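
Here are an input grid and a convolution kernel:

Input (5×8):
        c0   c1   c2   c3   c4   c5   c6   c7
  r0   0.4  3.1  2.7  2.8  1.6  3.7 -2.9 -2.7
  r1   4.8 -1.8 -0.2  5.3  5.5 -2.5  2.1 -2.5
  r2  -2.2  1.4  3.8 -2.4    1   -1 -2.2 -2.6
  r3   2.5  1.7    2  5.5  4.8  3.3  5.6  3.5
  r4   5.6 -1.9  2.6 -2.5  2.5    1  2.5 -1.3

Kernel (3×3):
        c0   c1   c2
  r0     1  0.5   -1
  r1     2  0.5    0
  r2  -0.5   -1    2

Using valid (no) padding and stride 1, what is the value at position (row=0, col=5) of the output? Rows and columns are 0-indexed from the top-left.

The receptive field on the input at this output position is [3.7 -2.9 -2.7 / -2.5 2.1 -2.5 / -1 -2.2 -2.6]. Elementwise product with the kernel and sum: 3.7·1 + -2.9·0.5 + -2.7·-1 + -2.5·2 + 2.1·0.5 + -1·-0.5 + -2.2·-1 + -2.6·2.

-1.5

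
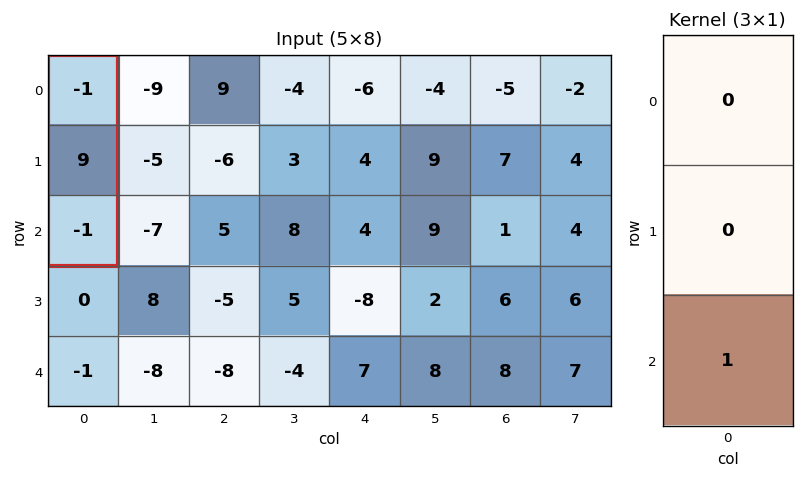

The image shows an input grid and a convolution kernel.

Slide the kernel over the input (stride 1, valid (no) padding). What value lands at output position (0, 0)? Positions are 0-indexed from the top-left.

-1

The receptive field on the input at this output position is [-1 / 9 / -1]. Elementwise product with the kernel and sum: -1·1.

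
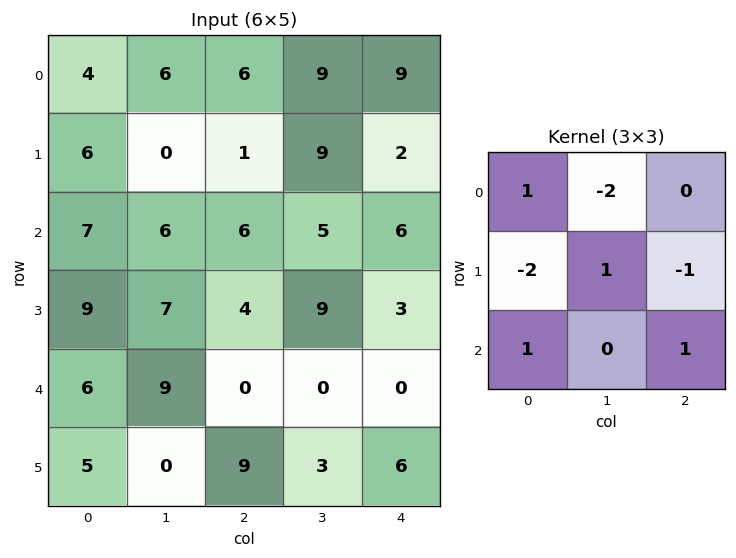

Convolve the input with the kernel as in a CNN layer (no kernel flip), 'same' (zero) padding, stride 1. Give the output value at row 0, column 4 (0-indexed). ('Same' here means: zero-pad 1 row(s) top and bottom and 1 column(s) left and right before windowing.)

0

The receptive field on the zero-padded input at this output position is [0 0 0 / 9 9 0 / 9 2 0]. Elementwise product with the kernel and sum: 0·1 + 0·-2 + 9·-2 + 9·1 + 0·-1 + 9·1 + 0·1.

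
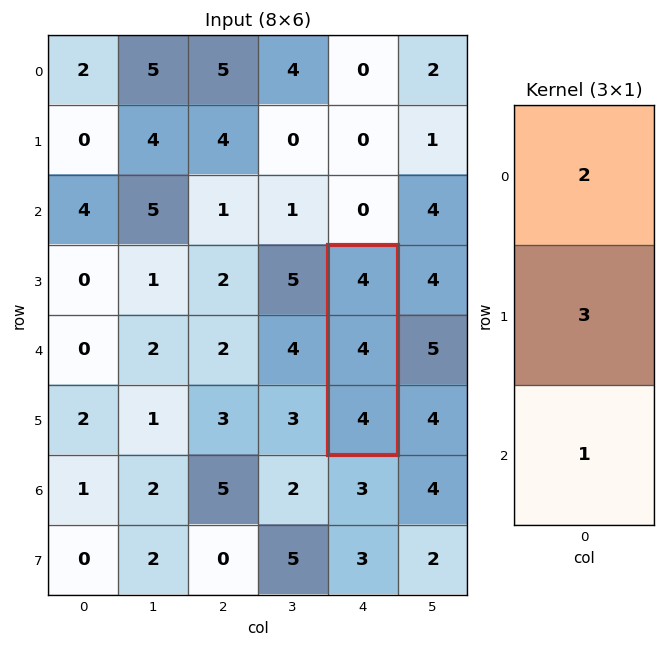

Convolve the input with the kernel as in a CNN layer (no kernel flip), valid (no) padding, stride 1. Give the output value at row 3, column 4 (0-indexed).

24

The receptive field on the input at this output position is [4 / 4 / 4]. Elementwise product with the kernel and sum: 4·2 + 4·3 + 4·1.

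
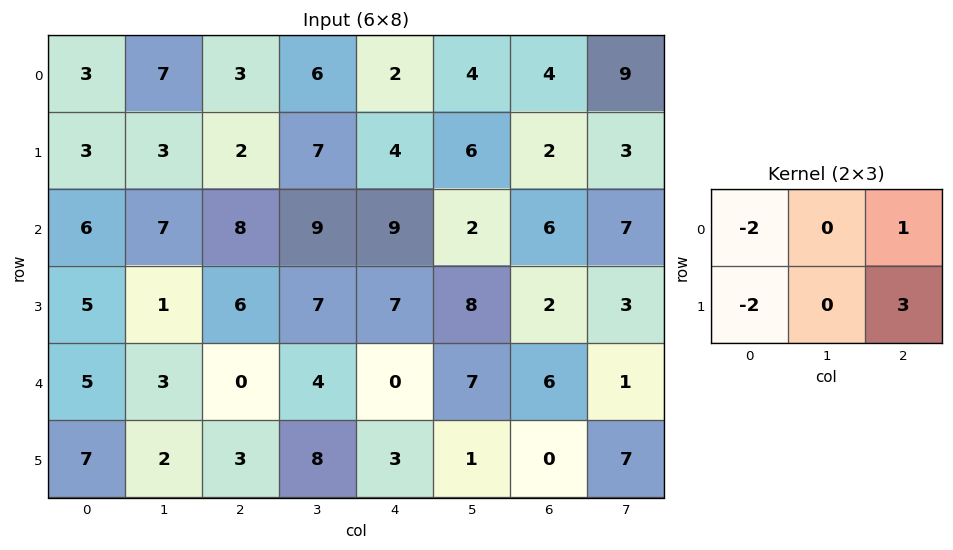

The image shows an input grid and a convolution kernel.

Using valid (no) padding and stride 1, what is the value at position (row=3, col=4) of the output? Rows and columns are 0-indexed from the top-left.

The receptive field on the input at this output position is [7 8 2 / 0 7 6]. Elementwise product with the kernel and sum: 7·-2 + 2·1 + 0·-2 + 6·3.

6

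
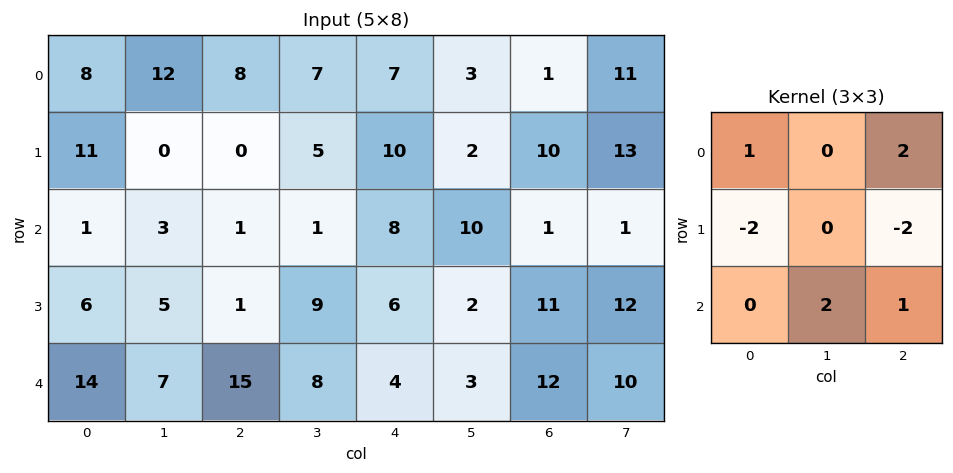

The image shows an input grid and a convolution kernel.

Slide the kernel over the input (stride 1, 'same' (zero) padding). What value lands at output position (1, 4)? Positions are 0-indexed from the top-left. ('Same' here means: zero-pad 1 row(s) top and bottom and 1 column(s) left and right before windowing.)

25

The receptive field on the zero-padded input at this output position is [7 7 3 / 5 10 2 / 1 8 10]. Elementwise product with the kernel and sum: 7·1 + 3·2 + 5·-2 + 2·-2 + 8·2 + 10·1.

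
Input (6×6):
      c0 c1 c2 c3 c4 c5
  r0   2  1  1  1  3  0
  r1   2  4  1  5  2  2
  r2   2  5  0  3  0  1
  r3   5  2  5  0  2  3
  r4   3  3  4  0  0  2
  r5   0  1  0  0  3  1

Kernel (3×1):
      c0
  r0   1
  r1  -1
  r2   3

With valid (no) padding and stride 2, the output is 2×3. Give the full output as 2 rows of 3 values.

Output[0,0]: The receptive field on the input at this output position is [2 / 2 / 2]. Elementwise product with the kernel and sum: 2·1 + 2·-1 + 2·3.
Output[0,1]: The receptive field on the input at this output position is [1 / 1 / 0]. Elementwise product with the kernel and sum: 1·1 + 1·-1 + 0·3.

6 0 1
6 7 -2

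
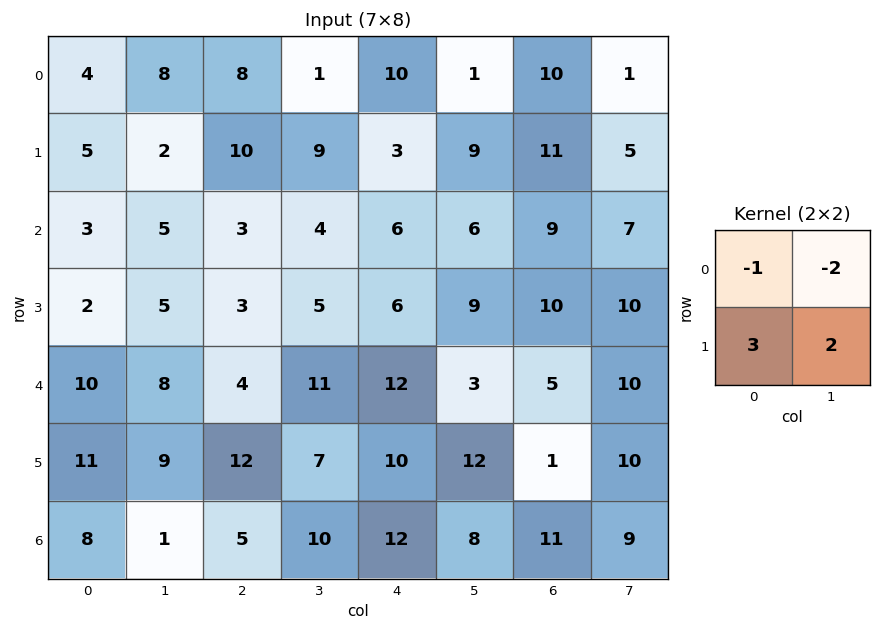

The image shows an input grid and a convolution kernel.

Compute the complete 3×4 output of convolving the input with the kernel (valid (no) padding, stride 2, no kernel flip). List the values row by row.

-1 38 15 31
3 8 18 27
25 24 36 -2

Output[0,0]: The receptive field on the input at this output position is [4 8 / 5 2]. Elementwise product with the kernel and sum: 4·-1 + 8·-2 + 5·3 + 2·2.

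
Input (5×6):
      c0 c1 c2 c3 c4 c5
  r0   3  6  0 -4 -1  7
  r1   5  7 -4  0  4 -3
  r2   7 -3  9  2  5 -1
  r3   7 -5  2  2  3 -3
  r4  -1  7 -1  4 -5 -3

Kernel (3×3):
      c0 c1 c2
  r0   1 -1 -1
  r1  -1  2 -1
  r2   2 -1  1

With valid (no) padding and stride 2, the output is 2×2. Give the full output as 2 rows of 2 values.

Output[0,0]: The receptive field on the input at this output position is [3 6 0 / 5 7 -4 / 7 -3 9]. Elementwise product with the kernel and sum: 3·1 + 6·-1 + 0·-1 + 5·-1 + 7·2 + -4·-1 + 7·2 + -3·-1 + 9·1.
Output[0,1]: The receptive field on the input at this output position is [0 -4 -1 / -4 0 4 / 9 2 5]. Elementwise product with the kernel and sum: 0·1 + -4·-1 + -1·-1 + -4·-1 + 0·2 + 4·-1 + 9·2 + 2·-1 + 5·1.

36 26
-28 -10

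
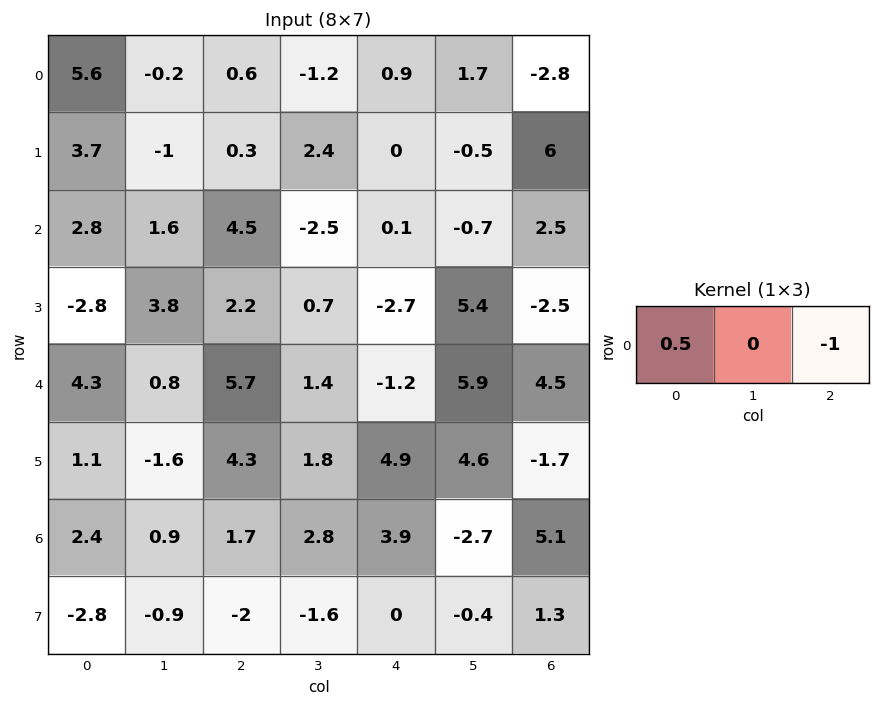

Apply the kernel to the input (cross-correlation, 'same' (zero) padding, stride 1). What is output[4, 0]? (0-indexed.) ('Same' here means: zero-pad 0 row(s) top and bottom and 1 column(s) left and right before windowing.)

The receptive field on the zero-padded input at this output position is [0 4.3 0.8]. Elementwise product with the kernel and sum: 0·0.5 + 0.8·-1.

-0.8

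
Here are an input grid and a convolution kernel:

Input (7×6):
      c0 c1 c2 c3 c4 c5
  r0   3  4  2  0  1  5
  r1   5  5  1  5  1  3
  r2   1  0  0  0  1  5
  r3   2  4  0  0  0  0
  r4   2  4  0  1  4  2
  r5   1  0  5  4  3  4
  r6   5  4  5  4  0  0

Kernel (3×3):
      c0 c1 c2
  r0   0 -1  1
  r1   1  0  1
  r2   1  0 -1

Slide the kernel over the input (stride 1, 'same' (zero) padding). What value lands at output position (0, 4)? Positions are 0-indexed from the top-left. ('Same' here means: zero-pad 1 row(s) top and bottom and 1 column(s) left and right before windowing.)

7

The receptive field on the zero-padded input at this output position is [0 0 0 / 0 1 5 / 5 1 3]. Elementwise product with the kernel and sum: 0·-1 + 0·1 + 0·1 + 5·1 + 5·1 + 3·-1.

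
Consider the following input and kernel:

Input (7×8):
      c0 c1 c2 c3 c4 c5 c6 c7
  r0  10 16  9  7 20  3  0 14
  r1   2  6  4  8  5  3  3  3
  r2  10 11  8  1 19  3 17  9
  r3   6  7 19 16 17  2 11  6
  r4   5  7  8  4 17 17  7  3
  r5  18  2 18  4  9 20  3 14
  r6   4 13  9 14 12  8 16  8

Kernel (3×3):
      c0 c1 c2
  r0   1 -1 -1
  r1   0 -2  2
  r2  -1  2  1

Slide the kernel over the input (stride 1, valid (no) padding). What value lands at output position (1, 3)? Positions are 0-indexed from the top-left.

The receptive field on the input at this output position is [8 5 3 / 1 19 3 / 16 17 2]. Elementwise product with the kernel and sum: 8·1 + 5·-1 + 3·-1 + 19·-2 + 3·2 + 16·-1 + 17·2 + 2·1.

-12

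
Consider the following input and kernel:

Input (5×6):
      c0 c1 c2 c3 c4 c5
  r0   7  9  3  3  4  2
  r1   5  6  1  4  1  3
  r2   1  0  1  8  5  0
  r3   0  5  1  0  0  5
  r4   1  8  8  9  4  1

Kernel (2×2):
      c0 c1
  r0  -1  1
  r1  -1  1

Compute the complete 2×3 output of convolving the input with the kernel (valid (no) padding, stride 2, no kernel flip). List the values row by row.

3 3 0
4 6 0

Output[0,0]: The receptive field on the input at this output position is [7 9 / 5 6]. Elementwise product with the kernel and sum: 7·-1 + 9·1 + 5·-1 + 6·1.
Output[0,1]: The receptive field on the input at this output position is [3 3 / 1 4]. Elementwise product with the kernel and sum: 3·-1 + 3·1 + 1·-1 + 4·1.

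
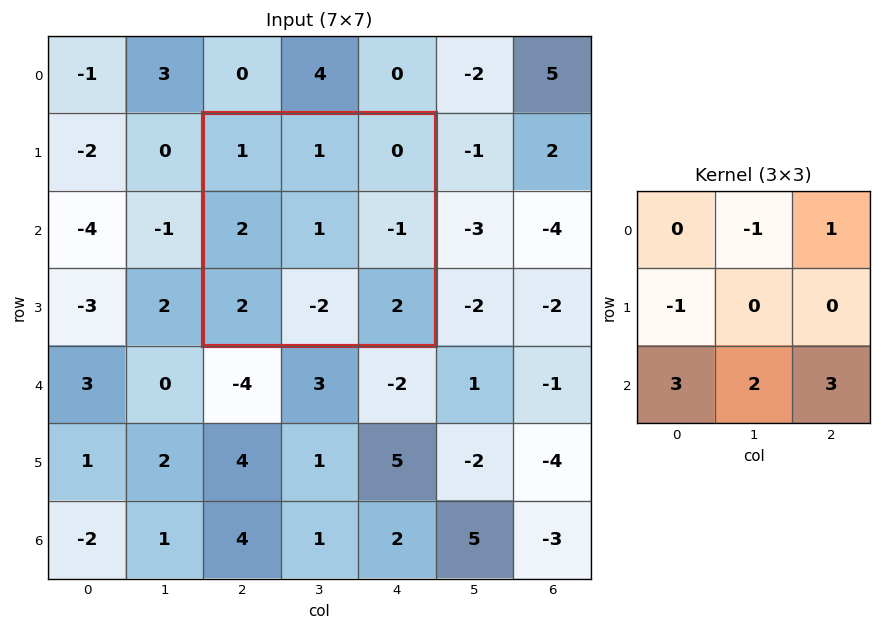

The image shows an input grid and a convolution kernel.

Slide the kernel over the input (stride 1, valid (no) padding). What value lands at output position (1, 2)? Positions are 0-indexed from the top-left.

5

The receptive field on the input at this output position is [1 1 0 / 2 1 -1 / 2 -2 2]. Elementwise product with the kernel and sum: 1·-1 + 0·1 + 2·-1 + 2·3 + -2·2 + 2·3.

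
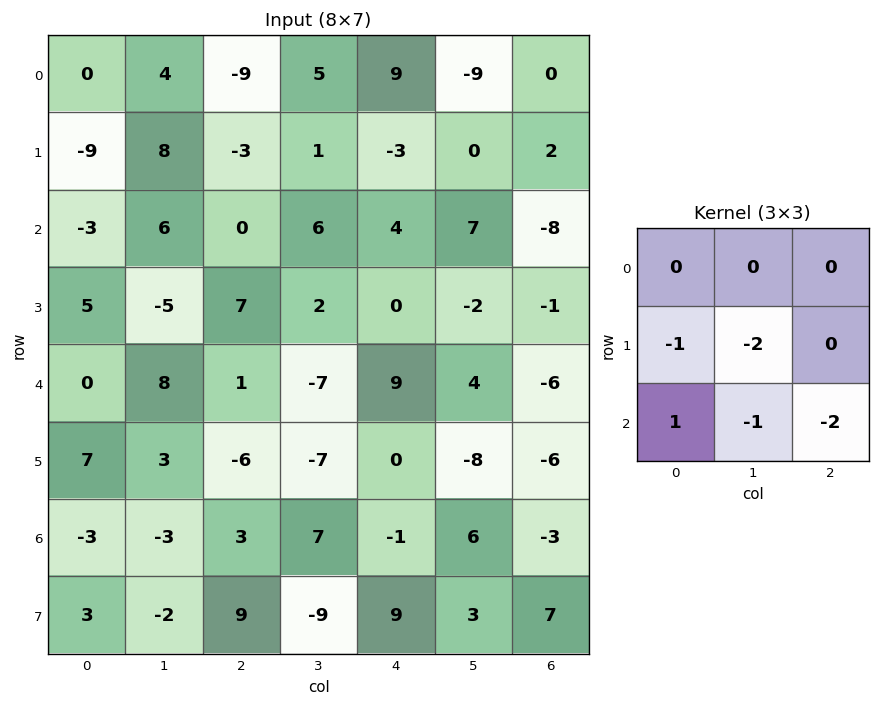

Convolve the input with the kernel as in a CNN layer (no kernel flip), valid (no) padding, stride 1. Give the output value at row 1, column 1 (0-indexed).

-22

The receptive field on the input at this output position is [8 -3 1 / 6 0 6 / -5 7 2]. Elementwise product with the kernel and sum: 6·-1 + 0·-2 + -5·1 + 7·-1 + 2·-2.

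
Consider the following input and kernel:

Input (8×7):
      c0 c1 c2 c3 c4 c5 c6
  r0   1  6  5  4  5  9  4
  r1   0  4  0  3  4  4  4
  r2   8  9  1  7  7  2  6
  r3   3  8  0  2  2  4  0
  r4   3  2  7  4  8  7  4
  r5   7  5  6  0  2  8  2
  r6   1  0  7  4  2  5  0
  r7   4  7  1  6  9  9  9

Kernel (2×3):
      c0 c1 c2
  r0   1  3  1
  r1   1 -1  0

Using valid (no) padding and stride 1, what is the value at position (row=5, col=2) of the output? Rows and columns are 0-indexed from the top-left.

The receptive field on the input at this output position is [6 0 2 / 7 4 2]. Elementwise product with the kernel and sum: 6·1 + 0·3 + 2·1 + 7·1 + 4·-1.

11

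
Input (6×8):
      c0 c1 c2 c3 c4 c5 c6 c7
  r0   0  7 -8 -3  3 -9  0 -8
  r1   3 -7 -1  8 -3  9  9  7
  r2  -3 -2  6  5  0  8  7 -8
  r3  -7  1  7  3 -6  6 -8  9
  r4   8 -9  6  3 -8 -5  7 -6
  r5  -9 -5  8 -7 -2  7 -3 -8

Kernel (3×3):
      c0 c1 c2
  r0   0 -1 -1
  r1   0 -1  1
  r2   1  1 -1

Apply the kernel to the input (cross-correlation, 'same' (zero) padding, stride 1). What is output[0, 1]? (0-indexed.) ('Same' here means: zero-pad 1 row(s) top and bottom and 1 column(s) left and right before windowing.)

-18

The receptive field on the zero-padded input at this output position is [0 0 0 / 0 7 -8 / 3 -7 -1]. Elementwise product with the kernel and sum: 0·-1 + 0·-1 + 7·-1 + -8·1 + 3·1 + -7·1 + -1·-1.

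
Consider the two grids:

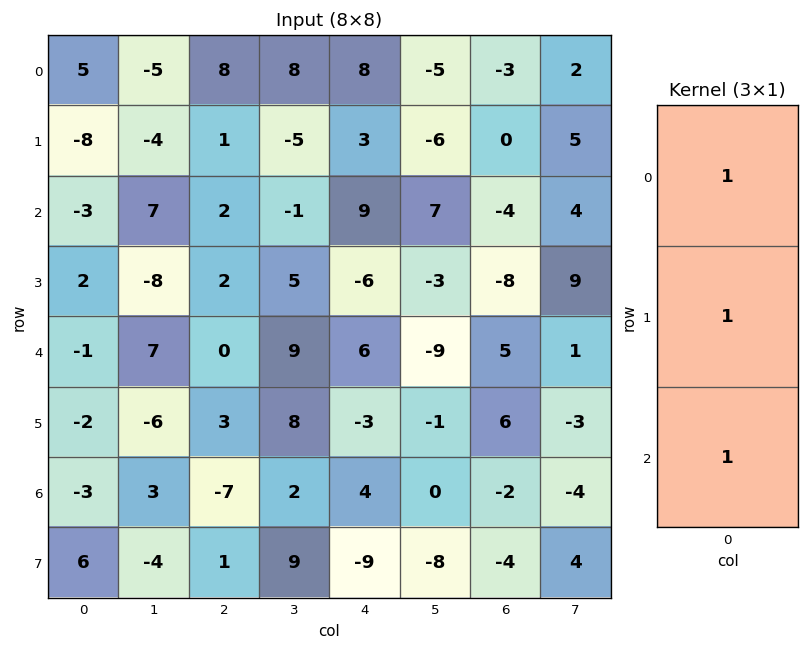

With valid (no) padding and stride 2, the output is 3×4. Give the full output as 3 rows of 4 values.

Output[0,0]: The receptive field on the input at this output position is [5 / -8 / -3]. Elementwise product with the kernel and sum: 5·1 + -8·1 + -3·1.
Output[0,1]: The receptive field on the input at this output position is [8 / 1 / 2]. Elementwise product with the kernel and sum: 8·1 + 1·1 + 2·1.

-6 11 20 -7
-2 4 9 -7
-6 -4 7 9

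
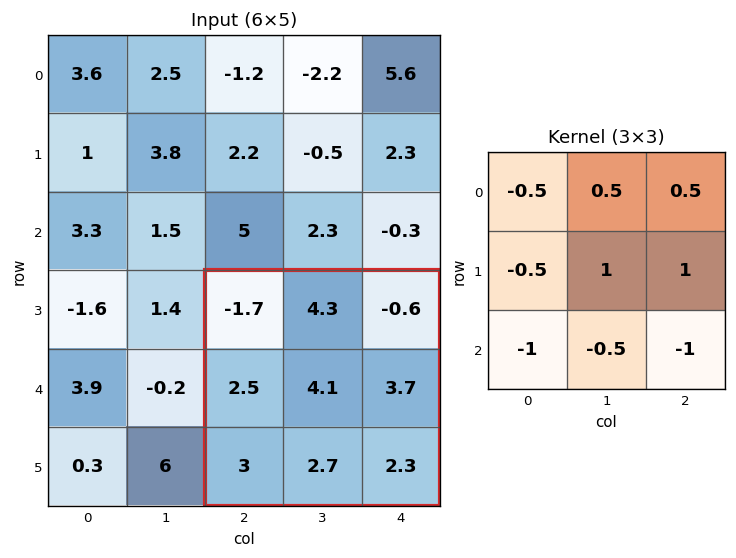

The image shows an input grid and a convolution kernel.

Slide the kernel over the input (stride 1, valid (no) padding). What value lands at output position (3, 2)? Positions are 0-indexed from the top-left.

The receptive field on the input at this output position is [-1.7 4.3 -0.6 / 2.5 4.1 3.7 / 3 2.7 2.3]. Elementwise product with the kernel and sum: -1.7·-0.5 + 4.3·0.5 + -0.6·0.5 + 2.5·-0.5 + 4.1·1 + 3.7·1 + 3·-1 + 2.7·-0.5 + 2.3·-1.

2.6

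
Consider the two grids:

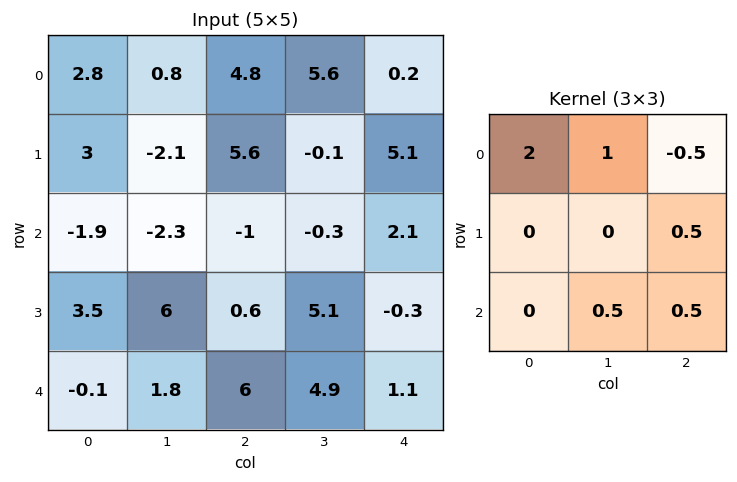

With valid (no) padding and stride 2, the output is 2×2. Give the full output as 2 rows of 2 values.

Output[0,0]: The receptive field on the input at this output position is [2.8 0.8 4.8 / 3 -2.1 5.6 / -1.9 -2.3 -1]. Elementwise product with the kernel and sum: 2.8·2 + 0.8·1 + 4.8·-0.5 + 5.6·0.5 + -2.3·0.5 + -1·0.5.
Output[0,1]: The receptive field on the input at this output position is [4.8 5.6 0.2 / 5.6 -0.1 5.1 / -1 -0.3 2.1]. Elementwise product with the kernel and sum: 4.8·2 + 5.6·1 + 0.2·-0.5 + 5.1·0.5 + -0.3·0.5 + 2.1·0.5.

5.15 18.55
-1.4 -0.5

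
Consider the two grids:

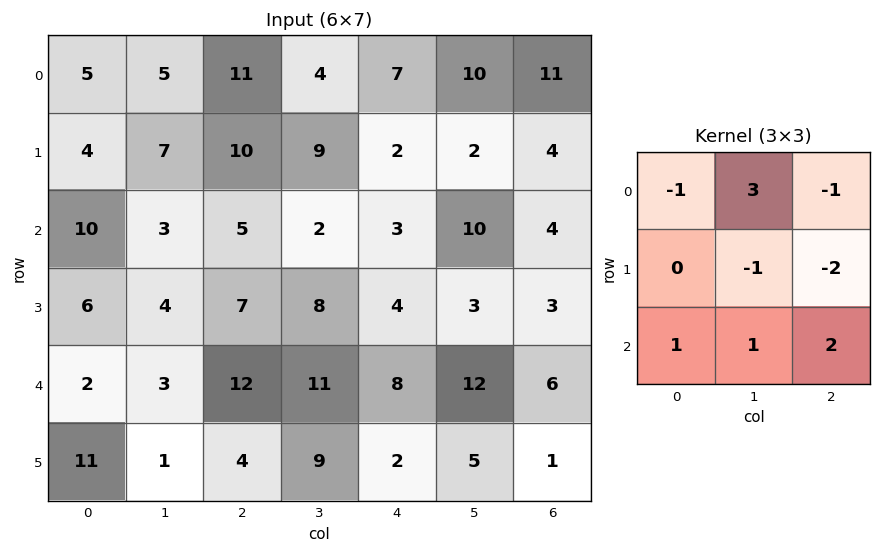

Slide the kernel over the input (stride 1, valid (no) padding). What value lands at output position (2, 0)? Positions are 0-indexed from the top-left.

5

The receptive field on the input at this output position is [10 3 5 / 6 4 7 / 2 3 12]. Elementwise product with the kernel and sum: 10·-1 + 3·3 + 5·-1 + 4·-1 + 7·-2 + 2·1 + 3·1 + 12·2.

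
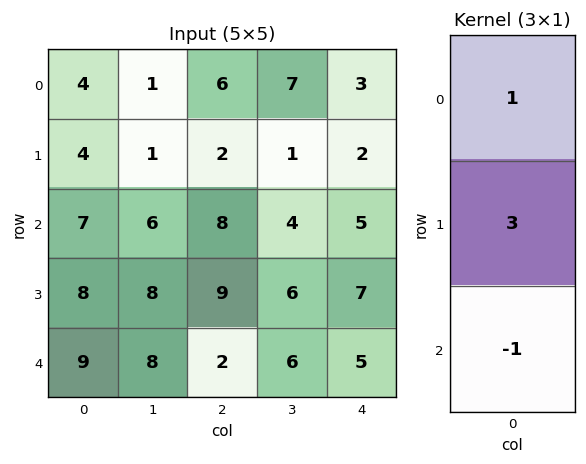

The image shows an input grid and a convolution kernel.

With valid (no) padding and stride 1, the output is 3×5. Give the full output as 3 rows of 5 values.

9 -2 4 6 4
17 11 17 7 10
22 22 33 16 21

Output[0,0]: The receptive field on the input at this output position is [4 / 4 / 7]. Elementwise product with the kernel and sum: 4·1 + 4·3 + 7·-1.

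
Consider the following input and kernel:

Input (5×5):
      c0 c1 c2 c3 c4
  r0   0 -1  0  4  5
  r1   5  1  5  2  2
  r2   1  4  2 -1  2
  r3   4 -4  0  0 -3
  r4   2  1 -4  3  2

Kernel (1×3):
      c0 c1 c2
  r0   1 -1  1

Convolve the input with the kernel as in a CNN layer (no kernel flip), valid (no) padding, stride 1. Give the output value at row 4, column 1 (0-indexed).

The receptive field on the input at this output position is [1 -4 3]. Elementwise product with the kernel and sum: 1·1 + -4·-1 + 3·1.

8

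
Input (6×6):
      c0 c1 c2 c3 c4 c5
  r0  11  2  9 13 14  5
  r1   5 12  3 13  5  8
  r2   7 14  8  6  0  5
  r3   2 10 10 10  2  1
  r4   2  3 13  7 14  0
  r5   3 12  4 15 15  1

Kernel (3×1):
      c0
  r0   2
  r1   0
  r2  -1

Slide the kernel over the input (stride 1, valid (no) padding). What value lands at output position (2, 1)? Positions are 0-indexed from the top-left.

The receptive field on the input at this output position is [14 / 10 / 3]. Elementwise product with the kernel and sum: 14·2 + 3·-1.

25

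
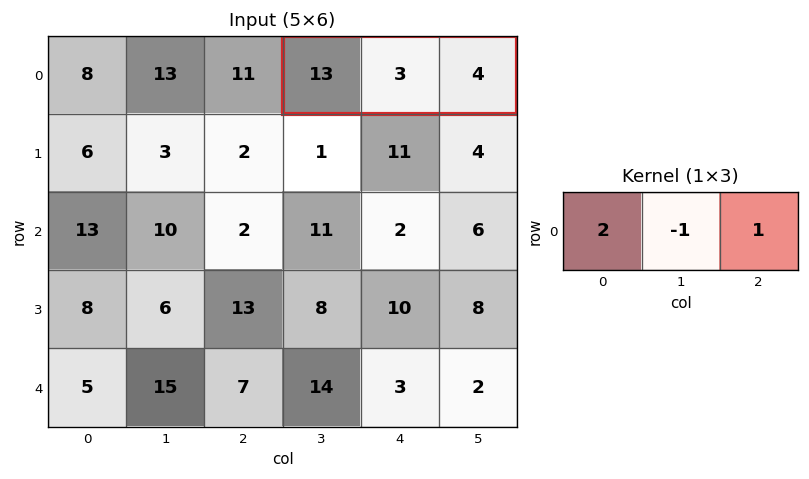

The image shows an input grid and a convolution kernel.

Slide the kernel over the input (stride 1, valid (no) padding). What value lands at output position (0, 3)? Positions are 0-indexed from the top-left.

27

The receptive field on the input at this output position is [13 3 4]. Elementwise product with the kernel and sum: 13·2 + 3·-1 + 4·1.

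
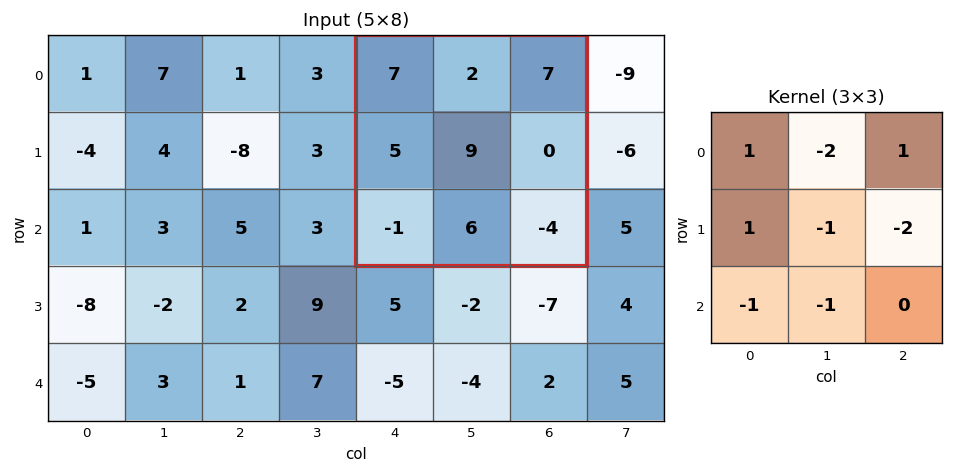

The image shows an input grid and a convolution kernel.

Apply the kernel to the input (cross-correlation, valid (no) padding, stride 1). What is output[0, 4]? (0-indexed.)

1

The receptive field on the input at this output position is [7 2 7 / 5 9 0 / -1 6 -4]. Elementwise product with the kernel and sum: 7·1 + 2·-2 + 7·1 + 5·1 + 9·-1 + 0·-2 + -1·-1 + 6·-1.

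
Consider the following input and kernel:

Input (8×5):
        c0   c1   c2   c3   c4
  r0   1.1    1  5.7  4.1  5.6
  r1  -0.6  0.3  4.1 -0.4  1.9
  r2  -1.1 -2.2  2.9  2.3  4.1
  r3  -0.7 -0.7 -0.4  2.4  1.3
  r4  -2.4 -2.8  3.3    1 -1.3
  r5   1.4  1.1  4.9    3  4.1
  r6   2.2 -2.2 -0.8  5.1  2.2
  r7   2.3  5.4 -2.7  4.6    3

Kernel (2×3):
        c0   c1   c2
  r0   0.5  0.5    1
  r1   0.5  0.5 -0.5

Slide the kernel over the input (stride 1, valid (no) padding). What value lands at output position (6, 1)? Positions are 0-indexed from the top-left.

2.65

The receptive field on the input at this output position is [-2.2 -0.8 5.1 / 5.4 -2.7 4.6]. Elementwise product with the kernel and sum: -2.2·0.5 + -0.8·0.5 + 5.1·1 + 5.4·0.5 + -2.7·0.5 + 4.6·-0.5.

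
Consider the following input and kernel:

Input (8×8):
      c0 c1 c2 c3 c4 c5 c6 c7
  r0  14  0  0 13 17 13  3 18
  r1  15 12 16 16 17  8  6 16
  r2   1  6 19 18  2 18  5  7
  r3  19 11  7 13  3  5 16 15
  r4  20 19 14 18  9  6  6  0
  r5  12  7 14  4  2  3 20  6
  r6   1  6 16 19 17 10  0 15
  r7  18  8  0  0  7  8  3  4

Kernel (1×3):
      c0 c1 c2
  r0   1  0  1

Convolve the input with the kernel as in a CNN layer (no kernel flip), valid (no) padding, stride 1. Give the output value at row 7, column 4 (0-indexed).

The receptive field on the input at this output position is [7 8 3]. Elementwise product with the kernel and sum: 7·1 + 3·1.

10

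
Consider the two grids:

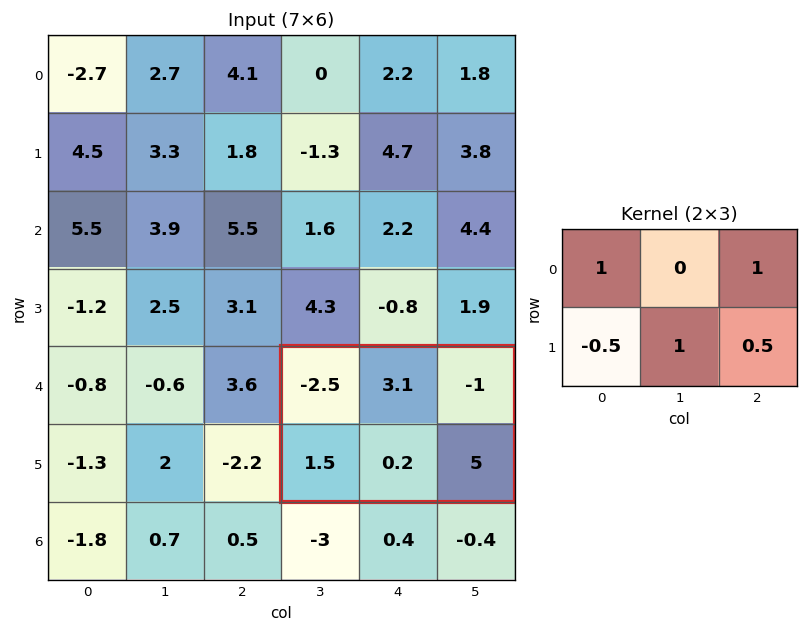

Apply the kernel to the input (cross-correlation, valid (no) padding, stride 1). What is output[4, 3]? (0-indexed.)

-1.55

The receptive field on the input at this output position is [-2.5 3.1 -1 / 1.5 0.2 5]. Elementwise product with the kernel and sum: -2.5·1 + -1·1 + 1.5·-0.5 + 0.2·1 + 5·0.5.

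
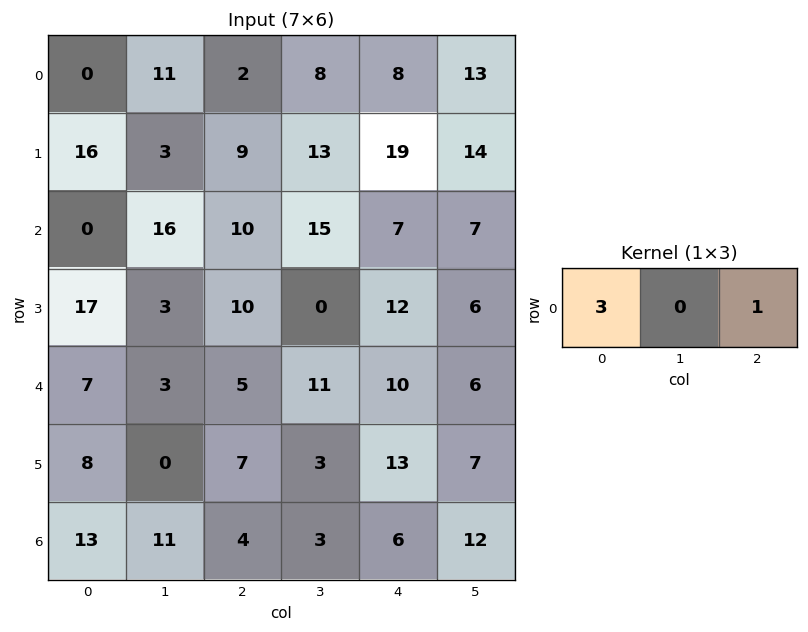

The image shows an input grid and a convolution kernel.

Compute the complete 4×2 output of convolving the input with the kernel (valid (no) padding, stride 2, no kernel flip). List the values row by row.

2 14
10 37
26 25
43 18

Output[0,0]: The receptive field on the input at this output position is [0 11 2]. Elementwise product with the kernel and sum: 0·3 + 2·1.
Output[0,1]: The receptive field on the input at this output position is [2 8 8]. Elementwise product with the kernel and sum: 2·3 + 8·1.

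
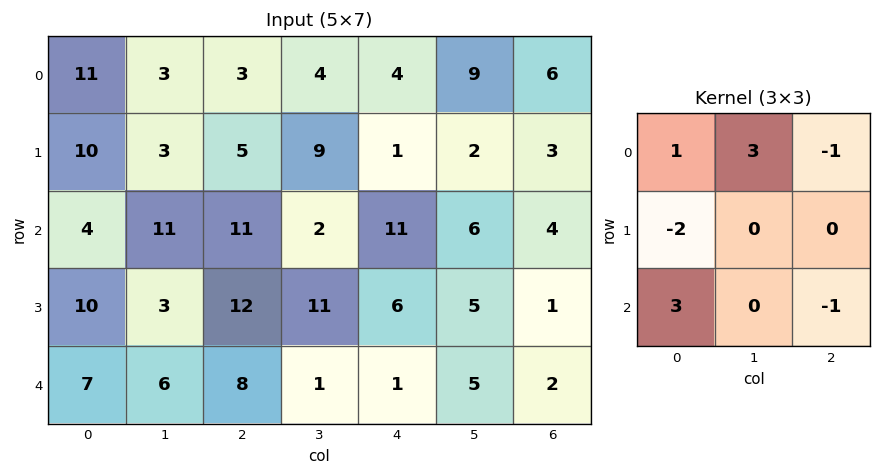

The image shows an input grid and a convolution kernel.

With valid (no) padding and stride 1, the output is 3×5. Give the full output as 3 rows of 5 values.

Output[0,0]: The receptive field on the input at this output position is [11 3 3 / 10 3 5 / 4 11 11]. Elementwise product with the kernel and sum: 11·1 + 3·3 + 3·-1 + 10·-2 + 4·3 + 11·-1.

-2 33 23 -11 52
24 -15 39 34 -1
19 53 5 5 14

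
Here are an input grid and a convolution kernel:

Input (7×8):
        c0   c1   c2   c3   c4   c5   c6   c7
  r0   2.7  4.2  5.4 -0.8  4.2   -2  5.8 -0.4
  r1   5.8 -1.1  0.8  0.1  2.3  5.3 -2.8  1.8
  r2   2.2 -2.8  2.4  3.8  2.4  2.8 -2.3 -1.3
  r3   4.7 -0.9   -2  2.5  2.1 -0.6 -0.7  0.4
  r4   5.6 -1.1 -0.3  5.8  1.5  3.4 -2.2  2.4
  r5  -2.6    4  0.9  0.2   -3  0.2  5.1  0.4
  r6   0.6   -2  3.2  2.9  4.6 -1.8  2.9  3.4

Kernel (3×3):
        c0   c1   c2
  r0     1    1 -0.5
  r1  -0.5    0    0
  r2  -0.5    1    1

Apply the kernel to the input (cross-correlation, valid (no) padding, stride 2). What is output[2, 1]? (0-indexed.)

10.2

The receptive field on the input at this output position is [-0.3 5.8 1.5 / 0.9 0.2 -3 / 3.2 2.9 4.6]. Elementwise product with the kernel and sum: -0.3·1 + 5.8·1 + 1.5·-0.5 + 0.9·-0.5 + 3.2·-0.5 + 2.9·1 + 4.6·1.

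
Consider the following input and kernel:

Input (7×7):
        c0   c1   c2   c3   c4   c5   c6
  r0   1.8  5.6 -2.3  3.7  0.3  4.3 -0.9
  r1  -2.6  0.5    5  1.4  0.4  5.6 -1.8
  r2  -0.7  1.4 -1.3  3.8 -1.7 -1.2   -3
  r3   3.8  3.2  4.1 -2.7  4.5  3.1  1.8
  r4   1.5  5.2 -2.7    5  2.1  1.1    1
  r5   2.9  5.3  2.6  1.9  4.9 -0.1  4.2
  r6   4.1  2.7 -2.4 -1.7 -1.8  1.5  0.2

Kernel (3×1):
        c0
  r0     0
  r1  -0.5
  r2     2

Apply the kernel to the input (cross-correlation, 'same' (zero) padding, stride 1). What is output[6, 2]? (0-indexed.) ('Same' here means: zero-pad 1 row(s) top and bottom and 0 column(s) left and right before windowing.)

1.2

The receptive field on the zero-padded input at this output position is [2.6 / -2.4 / 0]. Elementwise product with the kernel and sum: -2.4·-0.5 + 0·2.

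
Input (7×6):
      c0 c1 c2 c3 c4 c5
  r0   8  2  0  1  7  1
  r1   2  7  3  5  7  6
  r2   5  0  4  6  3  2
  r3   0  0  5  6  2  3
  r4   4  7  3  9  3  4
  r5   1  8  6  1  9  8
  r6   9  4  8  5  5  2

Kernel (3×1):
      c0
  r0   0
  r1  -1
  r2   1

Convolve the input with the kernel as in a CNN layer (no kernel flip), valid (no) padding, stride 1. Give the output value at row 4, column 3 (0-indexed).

The receptive field on the input at this output position is [9 / 1 / 5]. Elementwise product with the kernel and sum: 1·-1 + 5·1.

4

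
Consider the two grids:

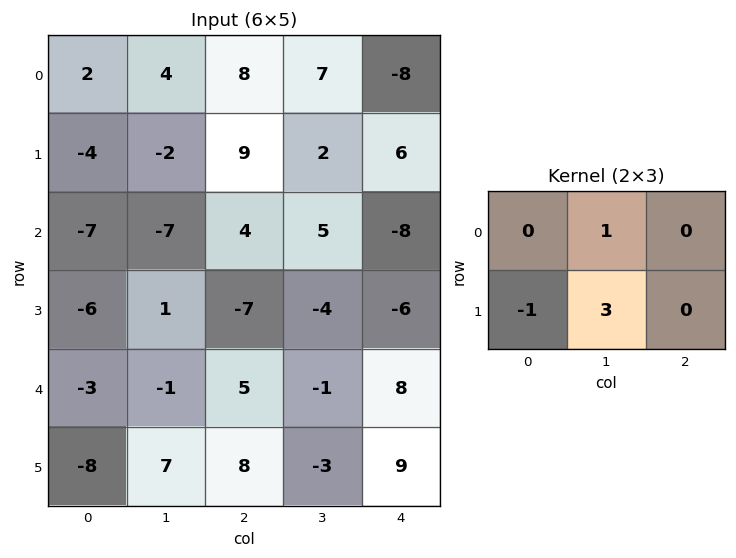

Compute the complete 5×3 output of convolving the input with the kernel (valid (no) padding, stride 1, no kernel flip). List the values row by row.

Output[0,0]: The receptive field on the input at this output position is [2 4 8 / -4 -2 9]. Elementwise product with the kernel and sum: 4·1 + -4·-1 + -2·3.
Output[0,1]: The receptive field on the input at this output position is [4 8 7 / -2 9 2]. Elementwise product with the kernel and sum: 8·1 + -2·-1 + 9·3.

2 37 4
-16 28 13
2 -18 0
1 9 -12
28 22 -18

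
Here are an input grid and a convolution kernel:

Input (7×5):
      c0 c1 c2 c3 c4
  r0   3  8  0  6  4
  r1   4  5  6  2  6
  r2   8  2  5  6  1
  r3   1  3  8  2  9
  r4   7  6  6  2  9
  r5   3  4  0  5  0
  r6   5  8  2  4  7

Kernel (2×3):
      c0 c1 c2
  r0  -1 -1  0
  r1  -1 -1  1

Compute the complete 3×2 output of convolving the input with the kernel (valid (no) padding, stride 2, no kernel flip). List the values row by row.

-14 -8
-6 -12
-20 -13

Output[0,0]: The receptive field on the input at this output position is [3 8 0 / 4 5 6]. Elementwise product with the kernel and sum: 3·-1 + 8·-1 + 4·-1 + 5·-1 + 6·1.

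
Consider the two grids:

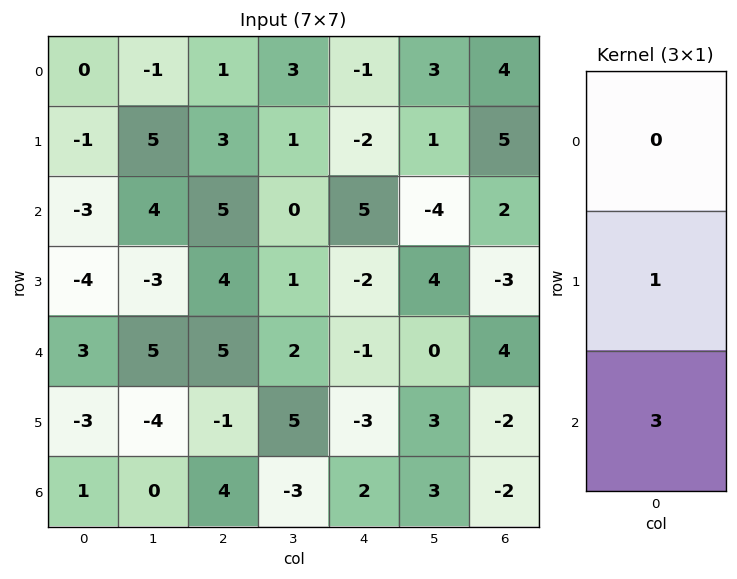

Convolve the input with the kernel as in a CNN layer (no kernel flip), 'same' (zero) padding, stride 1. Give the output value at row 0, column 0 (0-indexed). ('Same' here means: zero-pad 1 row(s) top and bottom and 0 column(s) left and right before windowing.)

-3

The receptive field on the zero-padded input at this output position is [0 / 0 / -1]. Elementwise product with the kernel and sum: 0·1 + -1·3.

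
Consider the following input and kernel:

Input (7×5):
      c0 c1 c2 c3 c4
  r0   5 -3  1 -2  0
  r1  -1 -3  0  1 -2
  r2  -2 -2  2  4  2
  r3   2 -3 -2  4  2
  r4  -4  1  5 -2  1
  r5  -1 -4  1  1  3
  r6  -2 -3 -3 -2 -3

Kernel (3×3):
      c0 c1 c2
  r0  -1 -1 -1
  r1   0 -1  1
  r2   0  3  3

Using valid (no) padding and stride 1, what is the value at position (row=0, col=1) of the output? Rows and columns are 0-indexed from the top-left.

23

The receptive field on the input at this output position is [-3 1 -2 / -3 0 1 / -2 2 4]. Elementwise product with the kernel and sum: -3·-1 + 1·-1 + -2·-1 + 0·-1 + 1·1 + 2·3 + 4·3.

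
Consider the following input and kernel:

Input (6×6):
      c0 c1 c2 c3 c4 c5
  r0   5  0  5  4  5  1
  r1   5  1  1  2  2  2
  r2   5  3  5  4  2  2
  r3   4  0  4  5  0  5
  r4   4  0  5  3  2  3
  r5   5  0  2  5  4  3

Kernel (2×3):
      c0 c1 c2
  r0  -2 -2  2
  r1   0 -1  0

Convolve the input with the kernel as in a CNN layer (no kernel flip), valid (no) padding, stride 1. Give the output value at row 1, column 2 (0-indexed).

-6

The receptive field on the input at this output position is [1 2 2 / 5 4 2]. Elementwise product with the kernel and sum: 1·-2 + 2·-2 + 2·2 + 4·-1.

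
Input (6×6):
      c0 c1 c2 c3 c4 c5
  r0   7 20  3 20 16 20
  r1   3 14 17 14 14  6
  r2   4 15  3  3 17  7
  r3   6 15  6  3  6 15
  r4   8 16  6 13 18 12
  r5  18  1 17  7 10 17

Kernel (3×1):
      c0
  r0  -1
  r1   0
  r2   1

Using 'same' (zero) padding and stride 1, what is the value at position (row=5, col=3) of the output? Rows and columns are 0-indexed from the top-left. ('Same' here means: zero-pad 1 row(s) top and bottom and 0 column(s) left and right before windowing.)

-13

The receptive field on the zero-padded input at this output position is [13 / 7 / 0]. Elementwise product with the kernel and sum: 13·-1 + 0·1.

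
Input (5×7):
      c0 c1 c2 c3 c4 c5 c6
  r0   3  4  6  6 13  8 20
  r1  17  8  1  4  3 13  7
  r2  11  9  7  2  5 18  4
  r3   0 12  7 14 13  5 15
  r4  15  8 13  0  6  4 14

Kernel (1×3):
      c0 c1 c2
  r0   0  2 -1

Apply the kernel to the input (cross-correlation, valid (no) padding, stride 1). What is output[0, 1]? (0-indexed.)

The receptive field on the input at this output position is [4 6 6]. Elementwise product with the kernel and sum: 6·2 + 6·-1.

6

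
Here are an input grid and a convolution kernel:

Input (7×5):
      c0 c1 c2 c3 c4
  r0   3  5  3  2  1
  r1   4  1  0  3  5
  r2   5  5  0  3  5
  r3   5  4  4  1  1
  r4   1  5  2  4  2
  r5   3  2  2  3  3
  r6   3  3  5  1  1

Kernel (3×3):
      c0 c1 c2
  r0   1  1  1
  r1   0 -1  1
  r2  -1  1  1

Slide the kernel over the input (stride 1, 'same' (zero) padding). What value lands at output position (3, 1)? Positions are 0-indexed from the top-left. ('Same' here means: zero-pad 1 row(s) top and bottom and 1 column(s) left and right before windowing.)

16

The receptive field on the zero-padded input at this output position is [5 5 0 / 5 4 4 / 1 5 2]. Elementwise product with the kernel and sum: 5·1 + 5·1 + 0·1 + 4·-1 + 4·1 + 1·-1 + 5·1 + 2·1.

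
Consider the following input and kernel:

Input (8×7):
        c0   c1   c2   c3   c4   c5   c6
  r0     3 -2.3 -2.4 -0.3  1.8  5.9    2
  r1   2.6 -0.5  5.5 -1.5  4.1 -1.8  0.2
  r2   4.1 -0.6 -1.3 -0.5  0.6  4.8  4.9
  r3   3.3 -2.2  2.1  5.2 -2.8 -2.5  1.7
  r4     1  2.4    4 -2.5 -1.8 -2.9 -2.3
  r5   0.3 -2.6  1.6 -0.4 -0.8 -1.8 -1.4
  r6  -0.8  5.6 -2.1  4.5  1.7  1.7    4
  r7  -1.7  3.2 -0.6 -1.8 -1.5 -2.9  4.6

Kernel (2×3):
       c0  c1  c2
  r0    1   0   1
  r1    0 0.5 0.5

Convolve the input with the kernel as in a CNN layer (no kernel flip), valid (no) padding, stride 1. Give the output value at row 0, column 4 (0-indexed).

The receptive field on the input at this output position is [1.8 5.9 2 / 4.1 -1.8 0.2]. Elementwise product with the kernel and sum: 1.8·1 + 2·1 + -1.8·0.5 + 0.2·0.5.

3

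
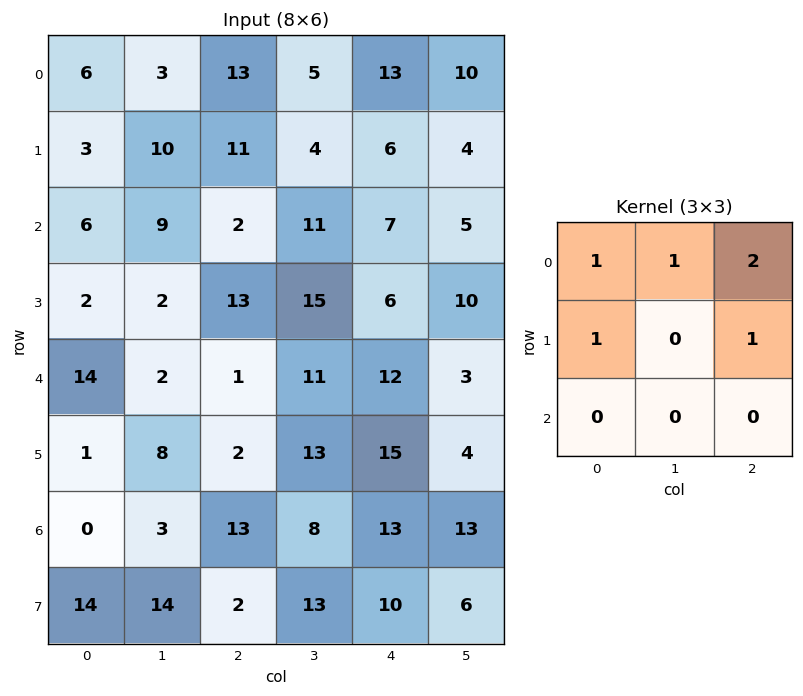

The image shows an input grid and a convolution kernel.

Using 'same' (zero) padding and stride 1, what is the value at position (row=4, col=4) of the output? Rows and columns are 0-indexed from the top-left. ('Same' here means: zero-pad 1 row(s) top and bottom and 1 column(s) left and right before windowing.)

The receptive field on the zero-padded input at this output position is [15 6 10 / 11 12 3 / 13 15 4]. Elementwise product with the kernel and sum: 15·1 + 6·1 + 10·2 + 11·1 + 3·1.

55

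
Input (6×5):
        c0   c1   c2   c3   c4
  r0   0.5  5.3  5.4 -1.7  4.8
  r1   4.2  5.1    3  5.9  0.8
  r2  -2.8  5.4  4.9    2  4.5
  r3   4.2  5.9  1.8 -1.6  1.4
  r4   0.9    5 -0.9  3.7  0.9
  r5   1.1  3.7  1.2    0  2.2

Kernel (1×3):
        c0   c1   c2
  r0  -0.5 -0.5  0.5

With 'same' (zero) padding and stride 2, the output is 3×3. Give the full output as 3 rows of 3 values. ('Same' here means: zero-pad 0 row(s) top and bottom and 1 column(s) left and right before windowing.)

Output[0,0]: The receptive field on the zero-padded input at this output position is [0 0.5 5.3]. Elementwise product with the kernel and sum: 0·-0.5 + 0.5·-0.5 + 5.3·0.5.
Output[0,1]: The receptive field on the zero-padded input at this output position is [5.3 5.4 -1.7]. Elementwise product with the kernel and sum: 5.3·-0.5 + 5.4·-0.5 + -1.7·0.5.

2.4 -6.2 -1.55
4.1 -4.15 -3.25
2.05 -0.2 -2.3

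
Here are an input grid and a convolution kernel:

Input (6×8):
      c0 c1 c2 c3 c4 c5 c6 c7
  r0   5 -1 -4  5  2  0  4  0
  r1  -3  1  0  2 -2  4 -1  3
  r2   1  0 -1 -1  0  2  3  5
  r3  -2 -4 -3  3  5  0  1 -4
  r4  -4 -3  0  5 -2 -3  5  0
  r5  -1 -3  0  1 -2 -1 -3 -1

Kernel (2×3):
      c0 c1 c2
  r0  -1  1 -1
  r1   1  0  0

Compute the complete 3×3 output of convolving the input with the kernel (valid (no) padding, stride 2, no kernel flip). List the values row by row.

-5 7 -8
-2 -3 4
0 7 -8

Output[0,0]: The receptive field on the input at this output position is [5 -1 -4 / -3 1 0]. Elementwise product with the kernel and sum: 5·-1 + -1·1 + -4·-1 + -3·1.
Output[0,1]: The receptive field on the input at this output position is [-4 5 2 / 0 2 -2]. Elementwise product with the kernel and sum: -4·-1 + 5·1 + 2·-1 + 0·1.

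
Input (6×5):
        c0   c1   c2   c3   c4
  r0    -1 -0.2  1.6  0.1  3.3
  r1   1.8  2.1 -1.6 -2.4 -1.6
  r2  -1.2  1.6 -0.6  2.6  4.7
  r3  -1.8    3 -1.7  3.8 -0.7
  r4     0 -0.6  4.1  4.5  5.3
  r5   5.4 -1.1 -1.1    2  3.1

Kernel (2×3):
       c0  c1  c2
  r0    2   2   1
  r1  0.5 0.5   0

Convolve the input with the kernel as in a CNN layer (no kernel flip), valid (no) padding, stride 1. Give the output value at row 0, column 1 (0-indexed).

The receptive field on the input at this output position is [-0.2 1.6 0.1 / 2.1 -1.6 -2.4]. Elementwise product with the kernel and sum: -0.2·2 + 1.6·2 + 0.1·1 + 2.1·0.5 + -1.6·0.5.

3.15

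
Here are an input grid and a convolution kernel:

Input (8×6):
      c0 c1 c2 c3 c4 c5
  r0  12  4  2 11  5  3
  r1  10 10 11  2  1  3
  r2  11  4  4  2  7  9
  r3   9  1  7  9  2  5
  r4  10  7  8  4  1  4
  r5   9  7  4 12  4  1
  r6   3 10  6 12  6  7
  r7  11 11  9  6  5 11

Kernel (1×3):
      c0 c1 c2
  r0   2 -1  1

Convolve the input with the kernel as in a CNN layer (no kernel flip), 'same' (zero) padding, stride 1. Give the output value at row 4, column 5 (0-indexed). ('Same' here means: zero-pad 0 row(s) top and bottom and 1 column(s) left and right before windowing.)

-2

The receptive field on the zero-padded input at this output position is [1 4 0]. Elementwise product with the kernel and sum: 1·2 + 4·-1 + 0·1.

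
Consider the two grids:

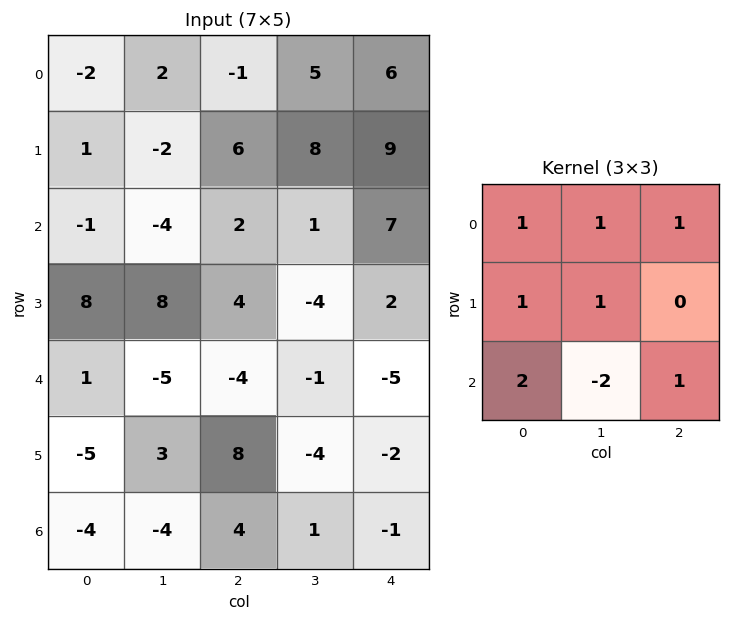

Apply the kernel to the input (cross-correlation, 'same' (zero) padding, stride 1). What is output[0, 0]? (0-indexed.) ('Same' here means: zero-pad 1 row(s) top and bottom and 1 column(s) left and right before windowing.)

The receptive field on the zero-padded input at this output position is [0 0 0 / 0 -2 2 / 0 1 -2]. Elementwise product with the kernel and sum: 0·1 + 0·1 + 0·1 + 0·1 + -2·1 + 0·2 + 1·-2 + -2·1.

-6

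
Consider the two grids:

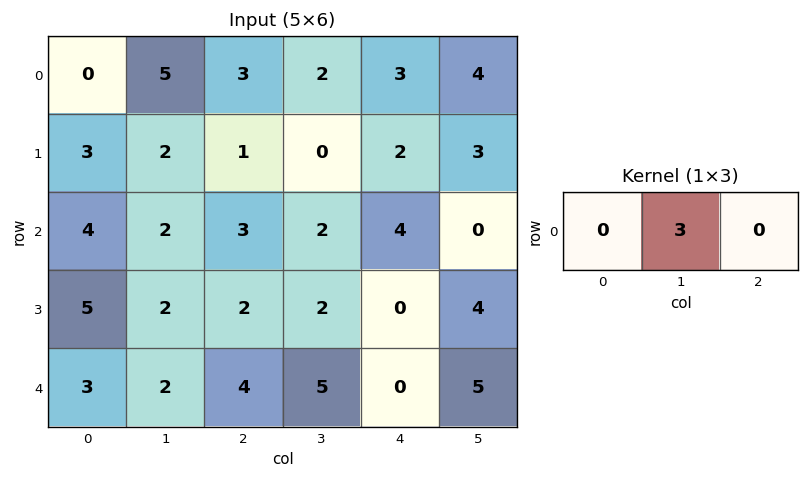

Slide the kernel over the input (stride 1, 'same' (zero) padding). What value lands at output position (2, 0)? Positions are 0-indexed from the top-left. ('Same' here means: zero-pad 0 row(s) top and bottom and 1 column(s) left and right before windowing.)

12

The receptive field on the zero-padded input at this output position is [0 4 2]. Elementwise product with the kernel and sum: 4·3.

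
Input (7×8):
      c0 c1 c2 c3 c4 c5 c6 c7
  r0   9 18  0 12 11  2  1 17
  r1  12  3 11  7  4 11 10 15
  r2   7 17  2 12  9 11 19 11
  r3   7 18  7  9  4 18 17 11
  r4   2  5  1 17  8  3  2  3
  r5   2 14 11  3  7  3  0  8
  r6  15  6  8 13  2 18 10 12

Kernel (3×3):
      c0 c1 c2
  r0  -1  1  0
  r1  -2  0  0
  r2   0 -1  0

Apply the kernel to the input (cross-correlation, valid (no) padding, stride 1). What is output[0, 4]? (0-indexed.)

-28

The receptive field on the input at this output position is [11 2 1 / 4 11 10 / 9 11 19]. Elementwise product with the kernel and sum: 11·-1 + 2·1 + 4·-2 + 11·-1.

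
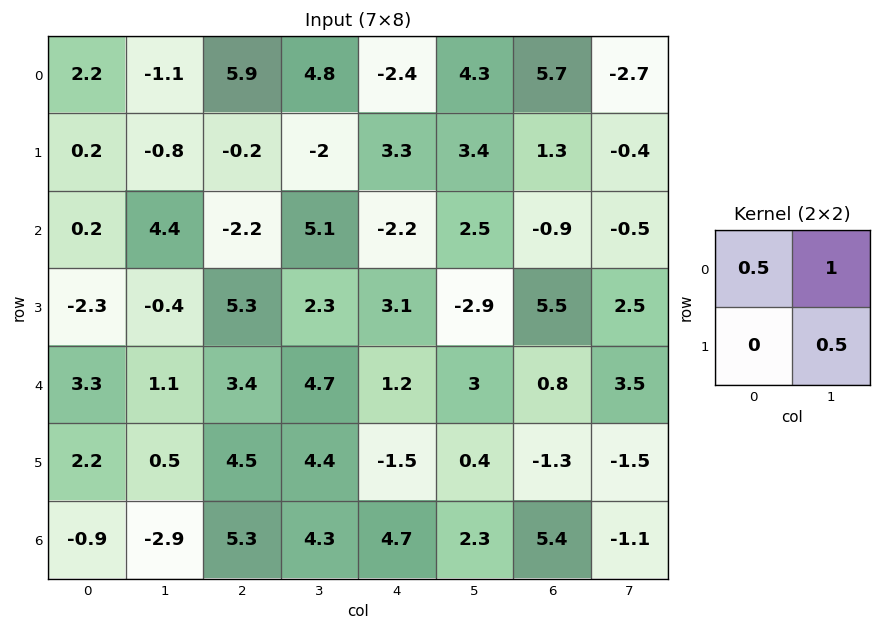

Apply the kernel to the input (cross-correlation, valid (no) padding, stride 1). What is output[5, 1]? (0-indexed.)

7.4

The receptive field on the input at this output position is [0.5 4.5 / -2.9 5.3]. Elementwise product with the kernel and sum: 0.5·0.5 + 4.5·1 + 5.3·0.5.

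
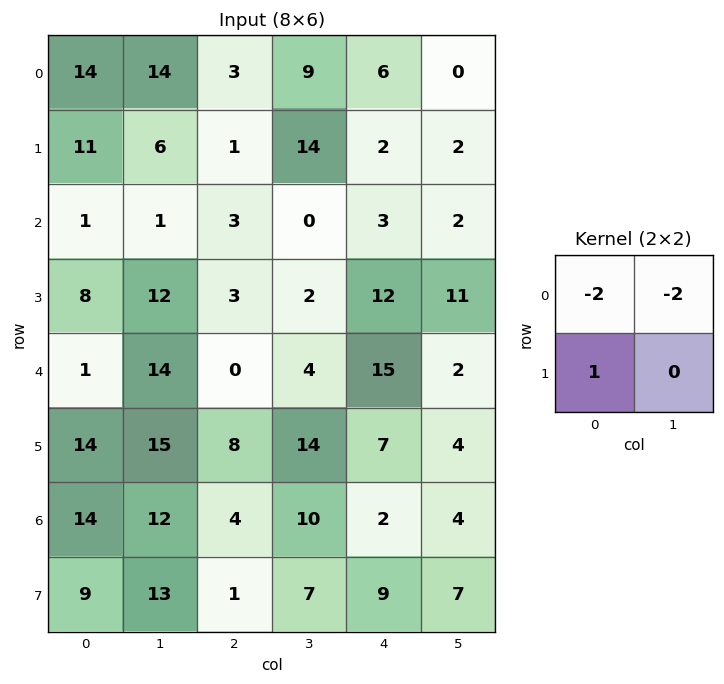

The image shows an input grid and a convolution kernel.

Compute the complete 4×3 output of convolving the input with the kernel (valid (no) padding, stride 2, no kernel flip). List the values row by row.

Output[0,0]: The receptive field on the input at this output position is [14 14 / 11 6]. Elementwise product with the kernel and sum: 14·-2 + 14·-2 + 11·1.
Output[0,1]: The receptive field on the input at this output position is [3 9 / 1 14]. Elementwise product with the kernel and sum: 3·-2 + 9·-2 + 1·1.

-45 -23 -10
4 -3 2
-16 0 -27
-43 -27 -3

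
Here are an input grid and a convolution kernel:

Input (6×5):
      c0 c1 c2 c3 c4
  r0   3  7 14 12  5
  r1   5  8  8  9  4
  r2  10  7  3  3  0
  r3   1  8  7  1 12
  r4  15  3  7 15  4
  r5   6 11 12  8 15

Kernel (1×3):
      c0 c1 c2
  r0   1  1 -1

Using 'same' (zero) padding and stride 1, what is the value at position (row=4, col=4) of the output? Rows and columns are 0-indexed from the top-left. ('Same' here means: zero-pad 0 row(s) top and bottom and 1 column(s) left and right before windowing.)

19

The receptive field on the zero-padded input at this output position is [15 4 0]. Elementwise product with the kernel and sum: 15·1 + 4·1 + 0·-1.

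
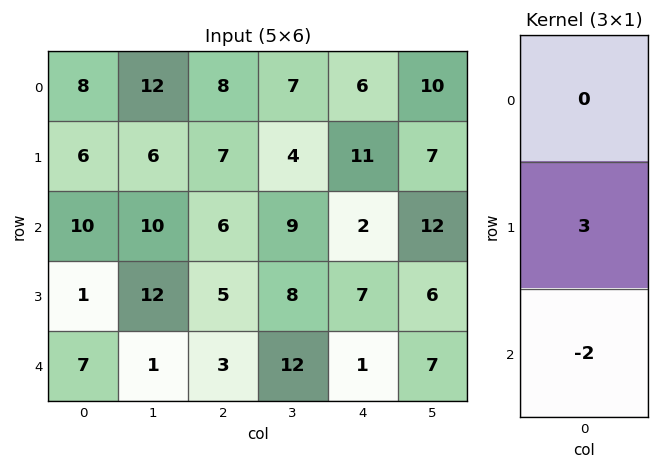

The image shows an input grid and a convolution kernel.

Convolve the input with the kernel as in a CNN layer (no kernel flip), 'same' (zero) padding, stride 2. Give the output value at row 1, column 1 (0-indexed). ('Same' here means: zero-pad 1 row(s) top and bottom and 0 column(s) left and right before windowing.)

The receptive field on the zero-padded input at this output position is [7 / 6 / 5]. Elementwise product with the kernel and sum: 6·3 + 5·-2.

8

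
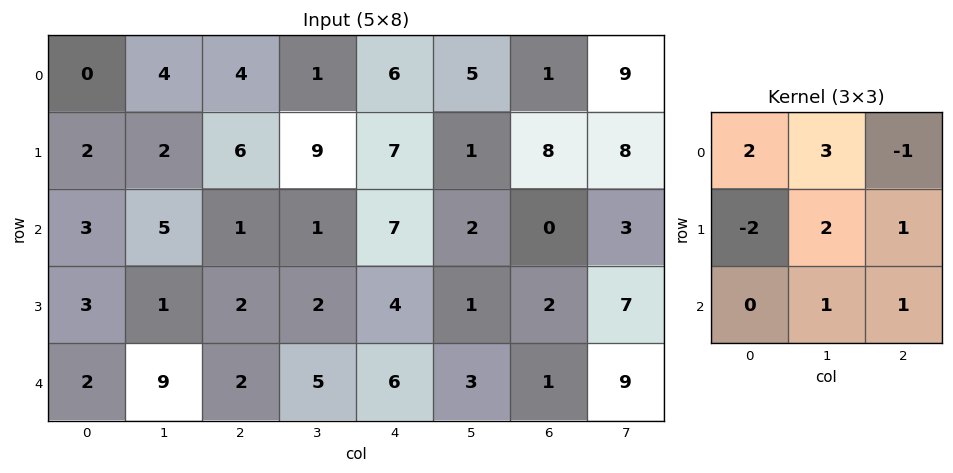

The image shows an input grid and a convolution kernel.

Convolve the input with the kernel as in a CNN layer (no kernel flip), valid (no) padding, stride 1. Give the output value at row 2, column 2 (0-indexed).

13

The receptive field on the input at this output position is [1 1 7 / 2 2 4 / 2 5 6]. Elementwise product with the kernel and sum: 1·2 + 1·3 + 7·-1 + 2·-2 + 2·2 + 4·1 + 5·1 + 6·1.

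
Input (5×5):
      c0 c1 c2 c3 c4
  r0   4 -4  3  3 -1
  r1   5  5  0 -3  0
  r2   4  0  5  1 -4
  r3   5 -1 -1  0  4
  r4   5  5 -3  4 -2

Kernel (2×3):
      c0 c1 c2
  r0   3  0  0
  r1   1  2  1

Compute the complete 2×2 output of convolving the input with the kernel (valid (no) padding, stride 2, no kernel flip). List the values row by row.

27 3
14 18

Output[0,0]: The receptive field on the input at this output position is [4 -4 3 / 5 5 0]. Elementwise product with the kernel and sum: 4·3 + 5·1 + 5·2 + 0·1.
Output[0,1]: The receptive field on the input at this output position is [3 3 -1 / 0 -3 0]. Elementwise product with the kernel and sum: 3·3 + 0·1 + -3·2 + 0·1.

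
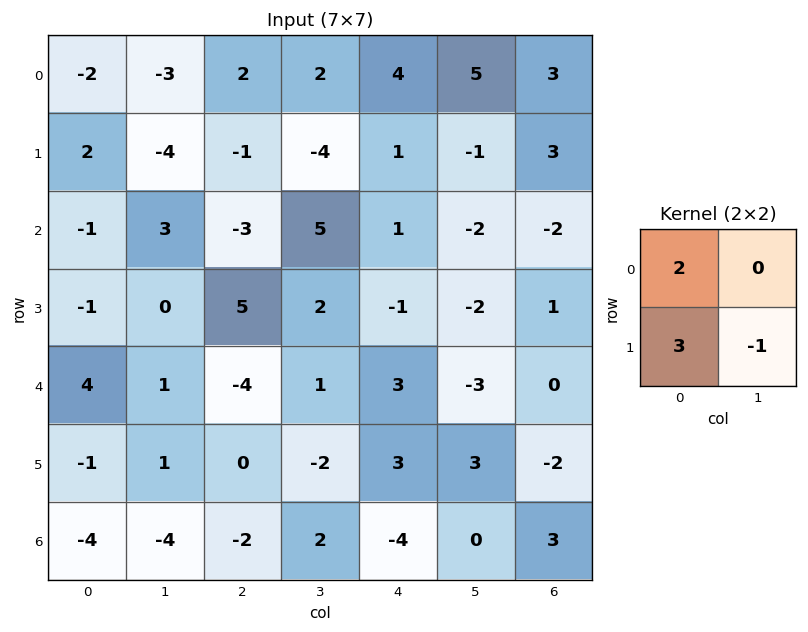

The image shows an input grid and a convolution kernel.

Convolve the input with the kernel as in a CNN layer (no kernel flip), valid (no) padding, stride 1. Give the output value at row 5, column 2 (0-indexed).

-8

The receptive field on the input at this output position is [0 -2 / -2 2]. Elementwise product with the kernel and sum: 0·2 + -2·3 + 2·-1.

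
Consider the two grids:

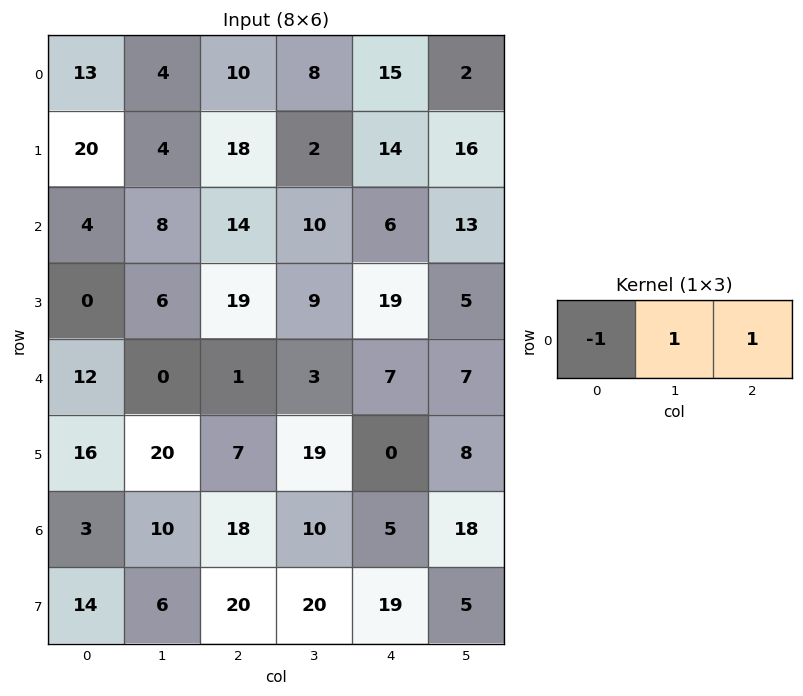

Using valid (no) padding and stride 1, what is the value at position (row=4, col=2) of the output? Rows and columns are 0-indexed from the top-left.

9

The receptive field on the input at this output position is [1 3 7]. Elementwise product with the kernel and sum: 1·-1 + 3·1 + 7·1.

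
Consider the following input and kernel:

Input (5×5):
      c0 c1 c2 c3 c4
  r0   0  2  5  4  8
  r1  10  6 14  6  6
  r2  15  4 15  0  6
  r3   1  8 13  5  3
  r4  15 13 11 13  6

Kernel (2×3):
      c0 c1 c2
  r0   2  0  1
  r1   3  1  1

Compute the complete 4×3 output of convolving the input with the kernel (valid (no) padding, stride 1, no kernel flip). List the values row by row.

55 46 72
98 45 85
69 50 83
84 84 81

Output[0,0]: The receptive field on the input at this output position is [0 2 5 / 10 6 14]. Elementwise product with the kernel and sum: 0·2 + 5·1 + 10·3 + 6·1 + 14·1.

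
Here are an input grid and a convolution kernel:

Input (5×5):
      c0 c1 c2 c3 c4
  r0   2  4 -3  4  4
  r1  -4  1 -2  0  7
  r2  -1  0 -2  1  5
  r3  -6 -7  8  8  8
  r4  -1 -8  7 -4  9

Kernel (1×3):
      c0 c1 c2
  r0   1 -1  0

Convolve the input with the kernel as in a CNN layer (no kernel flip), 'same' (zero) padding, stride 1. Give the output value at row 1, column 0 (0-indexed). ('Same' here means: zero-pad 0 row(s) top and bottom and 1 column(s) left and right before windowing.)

The receptive field on the zero-padded input at this output position is [0 -4 1]. Elementwise product with the kernel and sum: 0·1 + -4·-1.

4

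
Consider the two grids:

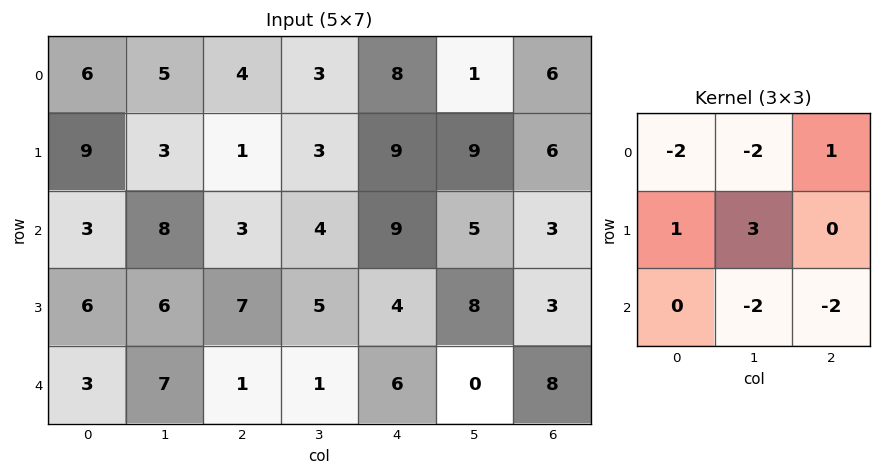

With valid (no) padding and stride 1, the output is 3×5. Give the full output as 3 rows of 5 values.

-22 -23 -22 -19 8
-22 -12 -2 -8 -28
-11 5 3 -16 -13

Output[0,0]: The receptive field on the input at this output position is [6 5 4 / 9 3 1 / 3 8 3]. Elementwise product with the kernel and sum: 6·-2 + 5·-2 + 4·1 + 9·1 + 3·3 + 8·-2 + 3·-2.
Output[0,1]: The receptive field on the input at this output position is [5 4 3 / 3 1 3 / 8 3 4]. Elementwise product with the kernel and sum: 5·-2 + 4·-2 + 3·1 + 3·1 + 1·3 + 3·-2 + 4·-2.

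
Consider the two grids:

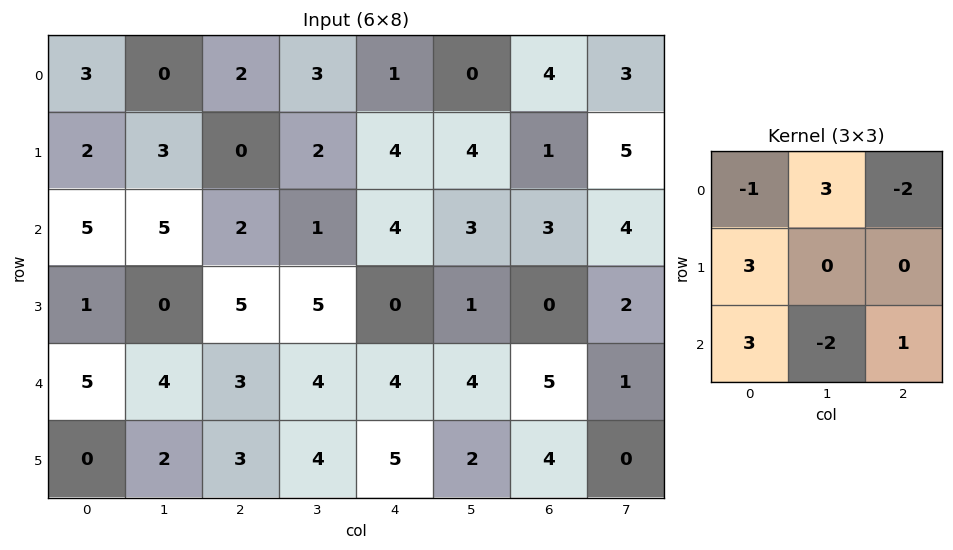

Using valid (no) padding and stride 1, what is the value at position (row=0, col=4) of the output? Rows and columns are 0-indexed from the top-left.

The receptive field on the input at this output position is [1 0 4 / 4 4 1 / 4 3 3]. Elementwise product with the kernel and sum: 1·-1 + 0·3 + 4·-2 + 4·3 + 4·3 + 3·-2 + 3·1.

12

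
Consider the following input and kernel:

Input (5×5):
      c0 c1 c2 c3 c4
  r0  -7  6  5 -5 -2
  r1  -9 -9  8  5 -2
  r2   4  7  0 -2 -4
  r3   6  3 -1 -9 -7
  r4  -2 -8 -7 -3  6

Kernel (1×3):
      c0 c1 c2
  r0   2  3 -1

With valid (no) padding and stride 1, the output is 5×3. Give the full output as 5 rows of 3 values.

-1 32 -3
-53 1 33
29 16 -2
22 12 -22
-21 -34 -29

Output[0,0]: The receptive field on the input at this output position is [-7 6 5]. Elementwise product with the kernel and sum: -7·2 + 6·3 + 5·-1.
Output[0,1]: The receptive field on the input at this output position is [6 5 -5]. Elementwise product with the kernel and sum: 6·2 + 5·3 + -5·-1.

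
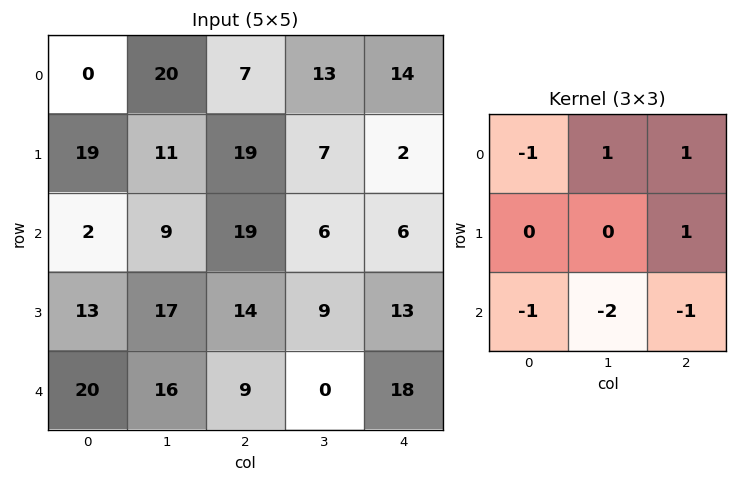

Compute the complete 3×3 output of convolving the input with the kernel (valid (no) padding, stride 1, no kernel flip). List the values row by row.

Output[0,0]: The receptive field on the input at this output position is [0 20 7 / 19 11 19 / 2 9 19]. Elementwise product with the kernel and sum: 0·-1 + 20·1 + 7·1 + 19·1 + 2·-1 + 9·-2 + 19·-1.
Output[0,1]: The receptive field on the input at this output position is [20 7 13 / 11 19 7 / 9 19 6]. Elementwise product with the kernel and sum: 20·-1 + 7·1 + 13·1 + 7·1 + 9·-1 + 19·-2 + 6·-1.

7 -46 -15
-31 -33 -49
-21 -9 -21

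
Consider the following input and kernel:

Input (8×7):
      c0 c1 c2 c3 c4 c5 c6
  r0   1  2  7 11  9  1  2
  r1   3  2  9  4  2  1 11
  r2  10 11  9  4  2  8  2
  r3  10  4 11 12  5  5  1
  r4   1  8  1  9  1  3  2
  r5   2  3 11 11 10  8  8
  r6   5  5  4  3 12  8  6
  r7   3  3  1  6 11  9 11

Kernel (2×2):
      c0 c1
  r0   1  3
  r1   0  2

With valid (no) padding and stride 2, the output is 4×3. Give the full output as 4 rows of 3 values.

Output[0,0]: The receptive field on the input at this output position is [1 2 / 3 2]. Elementwise product with the kernel and sum: 1·1 + 2·3 + 2·2.

11 48 14
51 45 36
31 50 26
26 25 54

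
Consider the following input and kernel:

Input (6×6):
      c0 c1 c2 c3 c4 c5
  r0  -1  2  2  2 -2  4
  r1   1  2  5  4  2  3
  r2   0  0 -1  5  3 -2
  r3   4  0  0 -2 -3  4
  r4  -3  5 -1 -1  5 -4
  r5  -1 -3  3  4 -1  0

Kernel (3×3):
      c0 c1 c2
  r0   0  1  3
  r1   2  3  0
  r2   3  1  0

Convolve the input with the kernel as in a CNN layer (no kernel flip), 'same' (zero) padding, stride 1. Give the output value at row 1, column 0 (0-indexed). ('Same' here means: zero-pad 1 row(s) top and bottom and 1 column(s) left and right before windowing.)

The receptive field on the zero-padded input at this output position is [0 -1 2 / 0 1 2 / 0 0 0]. Elementwise product with the kernel and sum: -1·1 + 2·3 + 0·2 + 1·3 + 0·3 + 0·1.

8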